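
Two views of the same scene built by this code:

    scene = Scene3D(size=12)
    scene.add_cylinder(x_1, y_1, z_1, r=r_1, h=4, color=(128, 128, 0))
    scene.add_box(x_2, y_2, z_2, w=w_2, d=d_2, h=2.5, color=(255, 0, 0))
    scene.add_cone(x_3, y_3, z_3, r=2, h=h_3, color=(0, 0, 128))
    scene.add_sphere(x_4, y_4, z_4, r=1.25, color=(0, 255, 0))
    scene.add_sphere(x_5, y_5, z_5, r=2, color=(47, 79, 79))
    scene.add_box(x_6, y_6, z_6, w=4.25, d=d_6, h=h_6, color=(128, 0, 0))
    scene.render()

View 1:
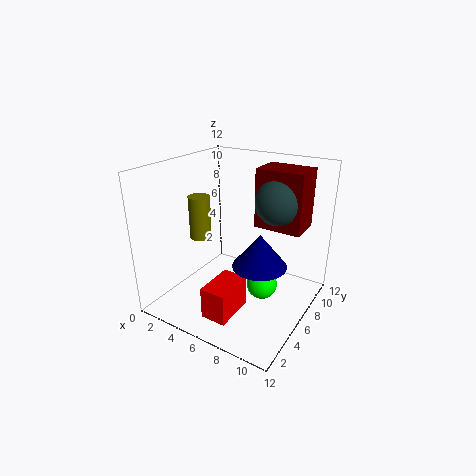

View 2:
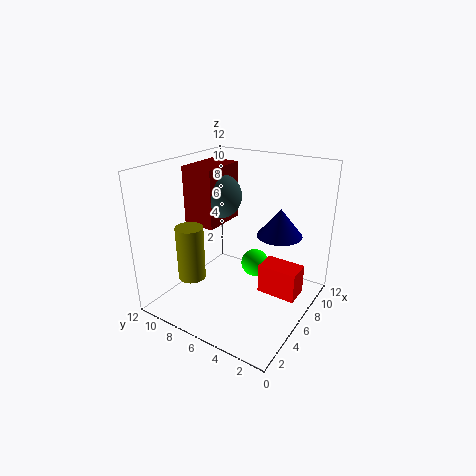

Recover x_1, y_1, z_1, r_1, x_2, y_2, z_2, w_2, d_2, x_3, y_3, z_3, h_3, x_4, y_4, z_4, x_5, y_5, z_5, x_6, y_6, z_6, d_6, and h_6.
x_1 = 1.25, y_1 = 7, z_1 = 4.5, r_1 = 1, x_2 = 6, y_2 = 0.75, z_2 = 1.5, w_2 = 2, d_2 = 3.25, x_3 = 9.25, y_3 = 3.75, z_3 = 5.5, h_3 = 2.5, x_4 = 8.5, y_4 = 5.75, z_4 = 2.5, x_5 = 8, y_5 = 9.25, z_5 = 8.5, x_6 = 6, y_6 = 8.75, z_6 = 6, d_6 = 3, h_6 = 5.25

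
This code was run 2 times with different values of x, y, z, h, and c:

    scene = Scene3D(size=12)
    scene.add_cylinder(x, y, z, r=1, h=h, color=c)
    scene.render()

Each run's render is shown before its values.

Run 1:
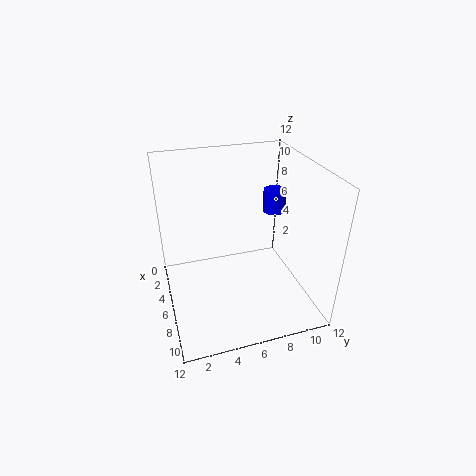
x = 4; y = 10; z = 7; h = 2; c = 'blue'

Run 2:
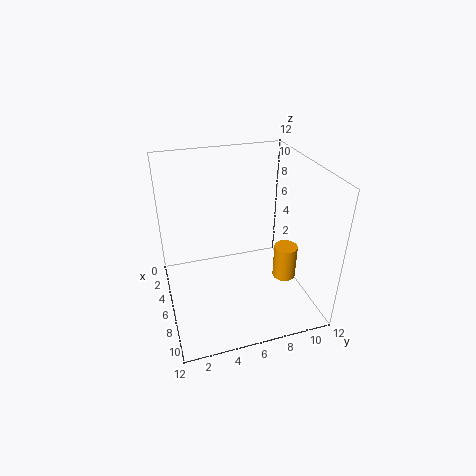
x = 7; y = 10; z = 2; h = 3; c = 'orange'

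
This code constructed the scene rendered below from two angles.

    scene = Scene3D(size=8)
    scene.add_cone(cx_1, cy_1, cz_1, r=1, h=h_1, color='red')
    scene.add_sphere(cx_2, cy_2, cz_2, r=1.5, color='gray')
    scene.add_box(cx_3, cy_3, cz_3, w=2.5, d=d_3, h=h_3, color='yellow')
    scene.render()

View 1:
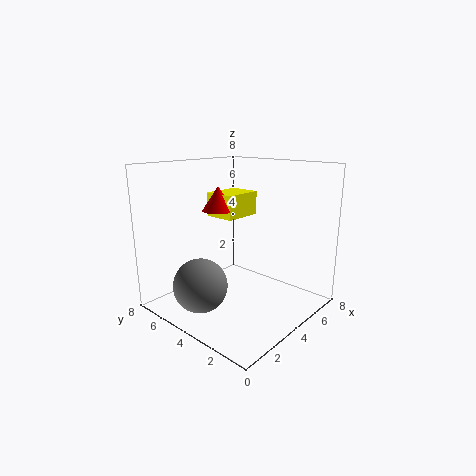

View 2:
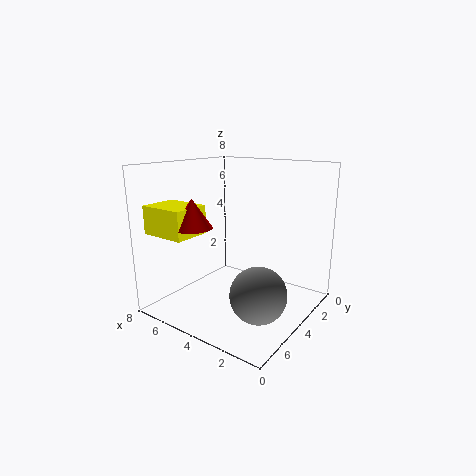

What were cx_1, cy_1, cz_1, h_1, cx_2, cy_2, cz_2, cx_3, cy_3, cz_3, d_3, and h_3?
cx_1 = 5; cy_1 = 6.5; cz_1 = 5; h_1 = 1.5; cx_2 = 2; cy_2 = 5; cz_2 = 1.5; cx_3 = 5; cy_3 = 5.5; cz_3 = 4.5; d_3 = 2; h_3 = 1.5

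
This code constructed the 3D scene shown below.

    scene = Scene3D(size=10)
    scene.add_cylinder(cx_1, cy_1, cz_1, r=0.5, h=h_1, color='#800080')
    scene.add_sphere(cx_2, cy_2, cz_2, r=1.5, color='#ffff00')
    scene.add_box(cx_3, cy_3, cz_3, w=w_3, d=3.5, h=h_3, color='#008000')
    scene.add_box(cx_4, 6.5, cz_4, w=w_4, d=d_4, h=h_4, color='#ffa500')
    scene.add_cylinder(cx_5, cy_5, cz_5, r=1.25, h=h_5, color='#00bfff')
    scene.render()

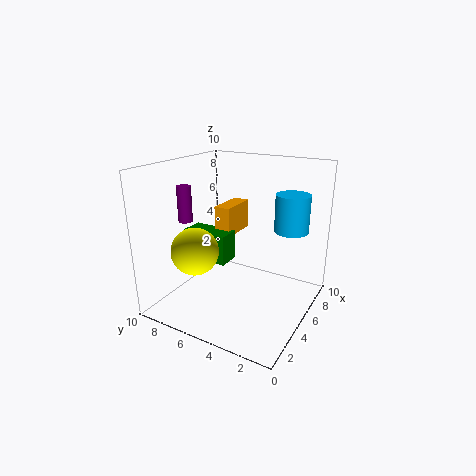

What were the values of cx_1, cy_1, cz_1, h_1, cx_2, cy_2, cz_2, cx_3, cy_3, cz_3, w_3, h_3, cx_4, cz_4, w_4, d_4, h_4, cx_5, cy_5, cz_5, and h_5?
cx_1 = 3.75; cy_1 = 8.5; cz_1 = 6; h_1 = 2.5; cx_2 = 1.75; cy_2 = 6.25; cz_2 = 5; cx_3 = 5; cy_3 = 6.25; cz_3 = 2.5; w_3 = 1.75; h_3 = 2.25; cx_4 = 6.25; cz_4 = 4.25; w_4 = 3; d_4 = 1.25; h_4 = 2.25; cx_5 = 8; cy_5 = 2.25; cz_5 = 5; h_5 = 2.75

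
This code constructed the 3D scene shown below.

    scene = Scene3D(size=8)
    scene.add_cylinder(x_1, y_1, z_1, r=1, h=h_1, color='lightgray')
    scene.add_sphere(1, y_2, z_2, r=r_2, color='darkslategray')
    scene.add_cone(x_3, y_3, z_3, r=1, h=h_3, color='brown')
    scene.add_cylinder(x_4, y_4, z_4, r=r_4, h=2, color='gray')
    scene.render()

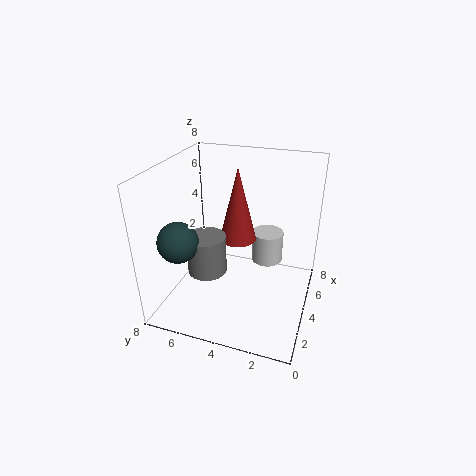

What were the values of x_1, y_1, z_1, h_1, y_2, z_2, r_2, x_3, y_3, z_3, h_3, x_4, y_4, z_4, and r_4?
x_1 = 7
y_1 = 3
z_1 = 1
h_1 = 2
y_2 = 6
z_2 = 5
r_2 = 1
x_3 = 4
y_3 = 4
z_3 = 4
h_3 = 4
x_4 = 2
y_4 = 5
z_4 = 3
r_4 = 1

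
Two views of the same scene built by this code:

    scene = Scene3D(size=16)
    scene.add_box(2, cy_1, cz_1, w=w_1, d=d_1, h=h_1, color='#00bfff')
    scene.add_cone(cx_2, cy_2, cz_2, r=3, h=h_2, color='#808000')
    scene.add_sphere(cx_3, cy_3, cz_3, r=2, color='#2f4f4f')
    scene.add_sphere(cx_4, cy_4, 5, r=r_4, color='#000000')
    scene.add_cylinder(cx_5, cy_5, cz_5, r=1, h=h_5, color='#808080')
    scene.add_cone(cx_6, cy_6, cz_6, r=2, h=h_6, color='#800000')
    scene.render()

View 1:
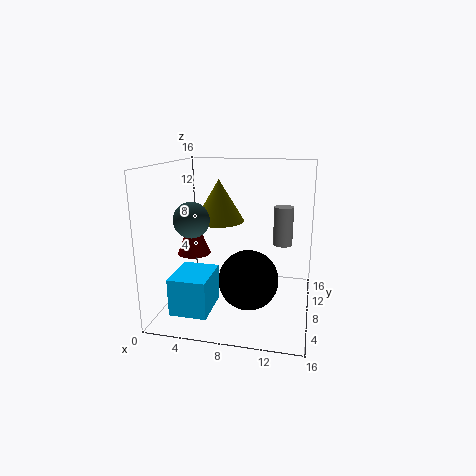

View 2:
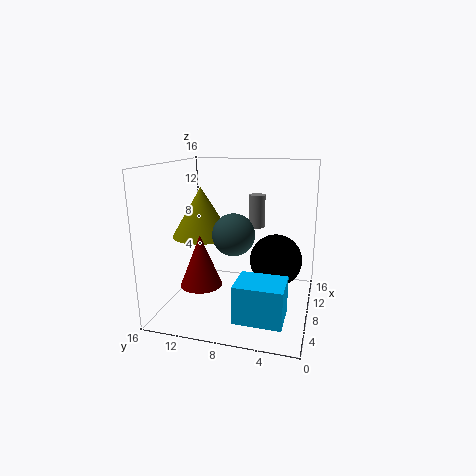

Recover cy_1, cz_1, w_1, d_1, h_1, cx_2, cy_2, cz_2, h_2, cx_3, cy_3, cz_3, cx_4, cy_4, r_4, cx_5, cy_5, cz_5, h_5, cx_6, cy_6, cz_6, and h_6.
cy_1 = 2; cz_1 = 1; w_1 = 4; d_1 = 5; h_1 = 4; cx_2 = 5; cy_2 = 11; cz_2 = 9; h_2 = 5; cx_3 = 3; cy_3 = 7; cz_3 = 10; cx_4 = 10; cy_4 = 4; r_4 = 3; cx_5 = 13; cy_5 = 7; cz_5 = 8; h_5 = 4; cx_6 = 2; cy_6 = 10; cz_6 = 5; h_6 = 5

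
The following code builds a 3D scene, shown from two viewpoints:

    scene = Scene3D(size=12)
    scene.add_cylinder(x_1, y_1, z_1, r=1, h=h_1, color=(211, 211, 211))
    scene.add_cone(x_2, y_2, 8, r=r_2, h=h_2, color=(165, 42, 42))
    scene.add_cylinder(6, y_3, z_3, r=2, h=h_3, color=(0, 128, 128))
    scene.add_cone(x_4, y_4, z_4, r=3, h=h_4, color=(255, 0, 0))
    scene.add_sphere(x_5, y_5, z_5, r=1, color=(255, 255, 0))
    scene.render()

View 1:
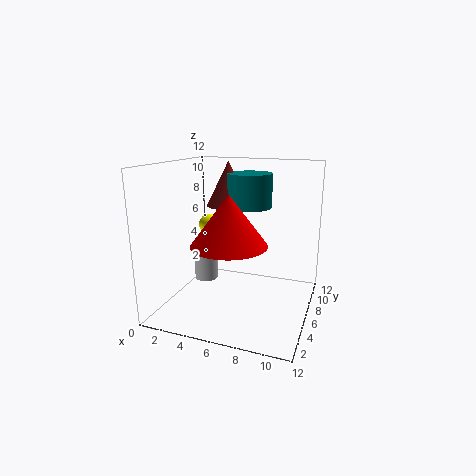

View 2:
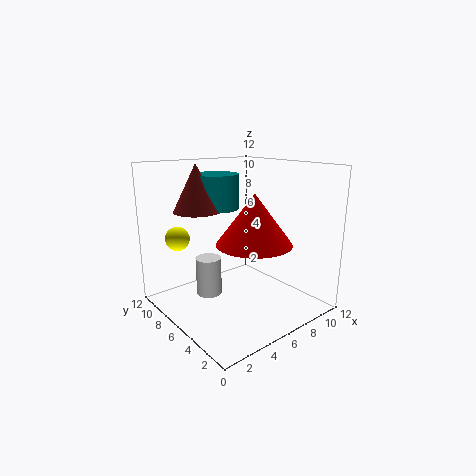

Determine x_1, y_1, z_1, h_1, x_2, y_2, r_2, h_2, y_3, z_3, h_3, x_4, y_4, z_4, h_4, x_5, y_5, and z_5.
x_1 = 3
y_1 = 6
z_1 = 2
h_1 = 3
x_2 = 4
y_2 = 9
r_2 = 2
h_2 = 4
y_3 = 9
z_3 = 8
h_3 = 3
x_4 = 6
y_4 = 4
z_4 = 6
h_4 = 4
x_5 = 2
y_5 = 9
z_5 = 6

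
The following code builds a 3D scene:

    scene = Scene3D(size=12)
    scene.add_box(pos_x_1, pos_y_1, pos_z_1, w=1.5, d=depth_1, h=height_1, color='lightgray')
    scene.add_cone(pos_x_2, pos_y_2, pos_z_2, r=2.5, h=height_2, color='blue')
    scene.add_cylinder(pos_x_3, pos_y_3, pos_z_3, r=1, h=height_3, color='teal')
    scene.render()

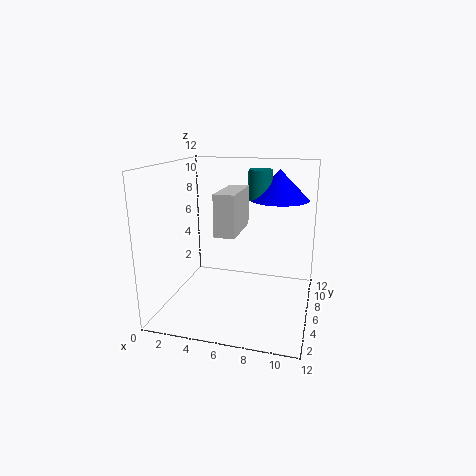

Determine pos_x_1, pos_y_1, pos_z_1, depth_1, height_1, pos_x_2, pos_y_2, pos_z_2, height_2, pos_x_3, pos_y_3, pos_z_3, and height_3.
pos_x_1 = 5.5, pos_y_1 = 1.5, pos_z_1 = 7.5, depth_1 = 4, height_1 = 3, pos_x_2 = 9, pos_y_2 = 8, pos_z_2 = 9, height_2 = 2.5, pos_x_3 = 7.5, pos_y_3 = 7.5, pos_z_3 = 9, height_3 = 2.5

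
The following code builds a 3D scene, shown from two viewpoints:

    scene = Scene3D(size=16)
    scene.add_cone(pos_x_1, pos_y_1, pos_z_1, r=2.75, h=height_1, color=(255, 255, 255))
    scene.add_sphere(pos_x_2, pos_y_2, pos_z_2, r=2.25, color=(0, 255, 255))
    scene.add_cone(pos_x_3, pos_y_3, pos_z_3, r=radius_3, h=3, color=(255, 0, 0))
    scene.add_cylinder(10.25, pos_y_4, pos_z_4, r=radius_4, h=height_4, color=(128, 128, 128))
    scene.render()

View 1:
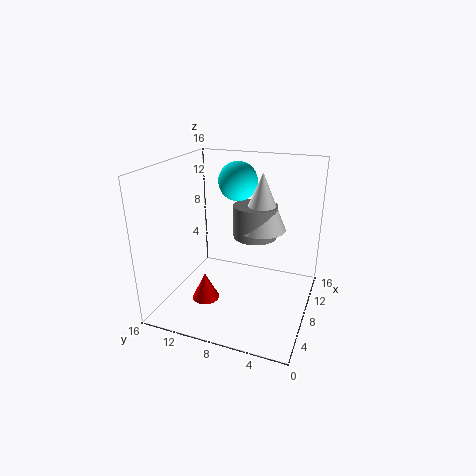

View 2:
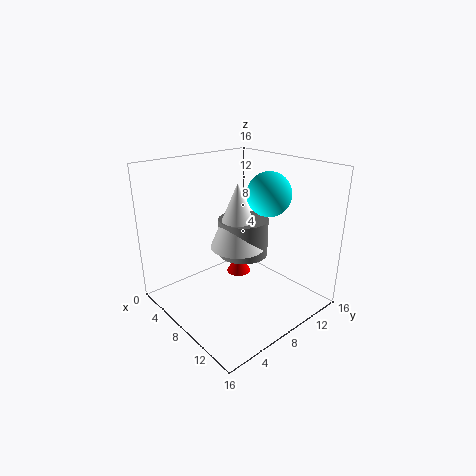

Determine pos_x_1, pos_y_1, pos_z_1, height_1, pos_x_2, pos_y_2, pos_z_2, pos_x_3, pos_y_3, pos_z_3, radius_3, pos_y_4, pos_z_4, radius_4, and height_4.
pos_x_1 = 10.25, pos_y_1 = 6, pos_z_1 = 8.5, height_1 = 6.5, pos_x_2 = 11.25, pos_y_2 = 9.25, pos_z_2 = 13.5, pos_x_3 = 5, pos_y_3 = 10.75, pos_z_3 = 1.5, radius_3 = 1.5, pos_y_4 = 6.75, pos_z_4 = 7.5, radius_4 = 2.5, height_4 = 3.75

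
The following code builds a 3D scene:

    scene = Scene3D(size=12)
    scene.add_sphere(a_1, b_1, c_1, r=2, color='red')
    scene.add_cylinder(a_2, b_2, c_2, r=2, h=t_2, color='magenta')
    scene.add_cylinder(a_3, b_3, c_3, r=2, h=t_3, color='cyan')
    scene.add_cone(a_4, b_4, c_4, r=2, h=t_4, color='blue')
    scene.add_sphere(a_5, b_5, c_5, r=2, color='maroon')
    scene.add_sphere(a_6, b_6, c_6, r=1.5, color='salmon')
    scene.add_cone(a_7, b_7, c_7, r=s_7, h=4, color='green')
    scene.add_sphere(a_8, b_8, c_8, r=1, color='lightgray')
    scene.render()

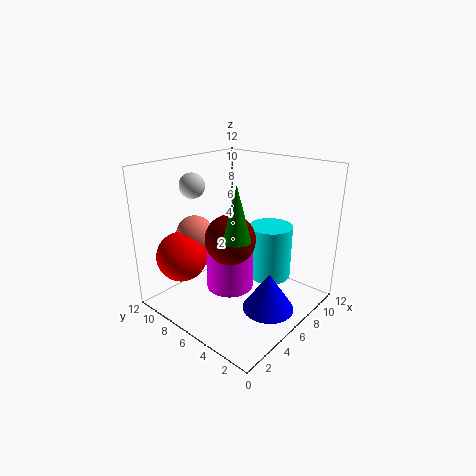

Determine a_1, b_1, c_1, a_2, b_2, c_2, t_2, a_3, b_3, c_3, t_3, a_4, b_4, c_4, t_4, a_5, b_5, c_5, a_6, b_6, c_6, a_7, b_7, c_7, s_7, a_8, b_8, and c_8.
a_1 = 2, b_1 = 8.5, c_1 = 5, a_2 = 5.5, b_2 = 6.5, c_2 = 1.5, t_2 = 3.5, a_3 = 10, b_3 = 5.5, c_3 = 1, t_3 = 5, a_4 = 5, b_4 = 2, c_4 = 1.5, t_4 = 3, a_5 = 4.5, b_5 = 5.5, c_5 = 6.5, a_6 = 3.5, b_6 = 8.5, c_6 = 6.5, a_7 = 3, b_7 = 3.5, c_7 = 7.5, s_7 = 1, a_8 = 3.5, b_8 = 8.5, c_8 = 10.5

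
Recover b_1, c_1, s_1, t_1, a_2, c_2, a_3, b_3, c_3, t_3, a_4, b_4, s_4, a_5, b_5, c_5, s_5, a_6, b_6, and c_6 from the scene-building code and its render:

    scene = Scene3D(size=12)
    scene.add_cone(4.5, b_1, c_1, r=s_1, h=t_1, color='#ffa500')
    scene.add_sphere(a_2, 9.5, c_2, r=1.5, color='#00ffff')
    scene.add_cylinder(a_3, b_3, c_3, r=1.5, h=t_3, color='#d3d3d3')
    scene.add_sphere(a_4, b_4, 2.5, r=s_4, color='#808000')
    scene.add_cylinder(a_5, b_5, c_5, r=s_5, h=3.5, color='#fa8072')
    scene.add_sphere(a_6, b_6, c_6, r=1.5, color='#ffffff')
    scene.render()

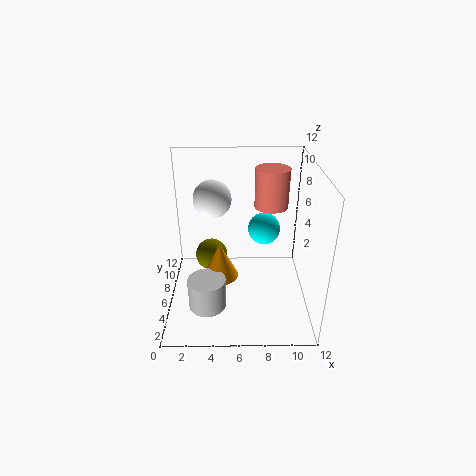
b_1 = 5, c_1 = 3, s_1 = 1.5, t_1 = 3, a_2 = 8.5, c_2 = 5, a_3 = 3.5, b_3 = 3, c_3 = 1.5, t_3 = 2.5, a_4 = 3.5, b_4 = 9, s_4 = 1.5, a_5 = 9, b_5 = 9, c_5 = 7.5, s_5 = 1.5, a_6 = 4, b_6 = 6, c_6 = 9.5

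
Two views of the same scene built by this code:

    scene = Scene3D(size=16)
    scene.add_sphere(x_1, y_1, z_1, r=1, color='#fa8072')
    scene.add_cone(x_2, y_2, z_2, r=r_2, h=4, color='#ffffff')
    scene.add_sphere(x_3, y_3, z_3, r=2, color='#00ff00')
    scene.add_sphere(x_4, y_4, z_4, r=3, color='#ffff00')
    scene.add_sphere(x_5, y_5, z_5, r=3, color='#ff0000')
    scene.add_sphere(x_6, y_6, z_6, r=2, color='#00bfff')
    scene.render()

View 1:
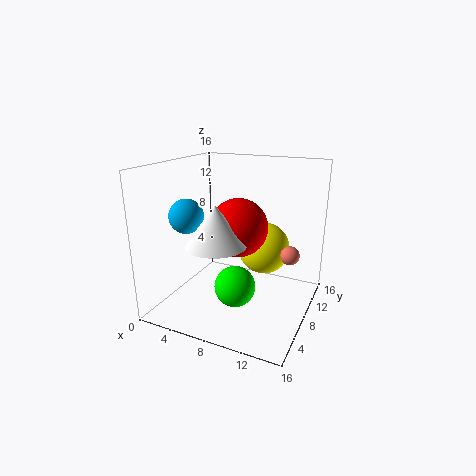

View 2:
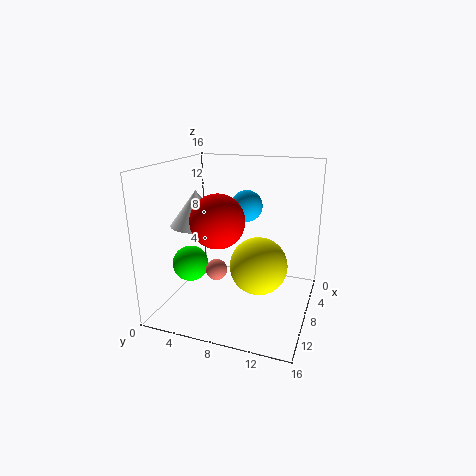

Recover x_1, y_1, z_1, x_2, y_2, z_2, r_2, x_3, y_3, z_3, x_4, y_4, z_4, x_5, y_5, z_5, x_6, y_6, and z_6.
x_1 = 14, y_1 = 8, z_1 = 7, x_2 = 8, y_2 = 3, z_2 = 9, r_2 = 3, x_3 = 10, y_3 = 3, z_3 = 5, x_4 = 10, y_4 = 11, z_4 = 6, x_5 = 9, y_5 = 6, z_5 = 10, x_6 = 2, y_6 = 7, z_6 = 10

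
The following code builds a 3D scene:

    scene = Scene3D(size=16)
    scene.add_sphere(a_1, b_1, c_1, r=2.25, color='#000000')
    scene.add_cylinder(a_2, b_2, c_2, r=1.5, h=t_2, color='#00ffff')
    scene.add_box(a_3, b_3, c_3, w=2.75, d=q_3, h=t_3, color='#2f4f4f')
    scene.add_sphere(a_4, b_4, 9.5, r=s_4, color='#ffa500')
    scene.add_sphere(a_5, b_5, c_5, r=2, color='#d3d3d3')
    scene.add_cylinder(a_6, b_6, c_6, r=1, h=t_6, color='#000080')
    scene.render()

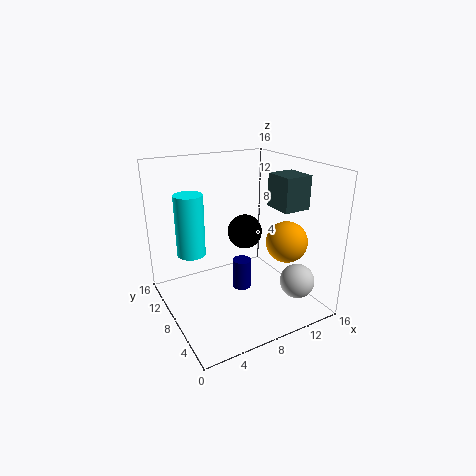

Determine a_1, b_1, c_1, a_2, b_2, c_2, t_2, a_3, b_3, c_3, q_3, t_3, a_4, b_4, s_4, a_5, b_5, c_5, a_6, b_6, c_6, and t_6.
a_1 = 12
b_1 = 13.25
c_1 = 6
a_2 = 2.75
b_2 = 8.75
c_2 = 7
t_2 = 6.5
a_3 = 9.5
b_3 = 1.75
c_3 = 12.5
q_3 = 3
t_3 = 3.25
a_4 = 10
b_4 = 2
s_4 = 2
a_5 = 14
b_5 = 4.5
c_5 = 2.5
a_6 = 7.5
b_6 = 6.25
c_6 = 3
t_6 = 3.25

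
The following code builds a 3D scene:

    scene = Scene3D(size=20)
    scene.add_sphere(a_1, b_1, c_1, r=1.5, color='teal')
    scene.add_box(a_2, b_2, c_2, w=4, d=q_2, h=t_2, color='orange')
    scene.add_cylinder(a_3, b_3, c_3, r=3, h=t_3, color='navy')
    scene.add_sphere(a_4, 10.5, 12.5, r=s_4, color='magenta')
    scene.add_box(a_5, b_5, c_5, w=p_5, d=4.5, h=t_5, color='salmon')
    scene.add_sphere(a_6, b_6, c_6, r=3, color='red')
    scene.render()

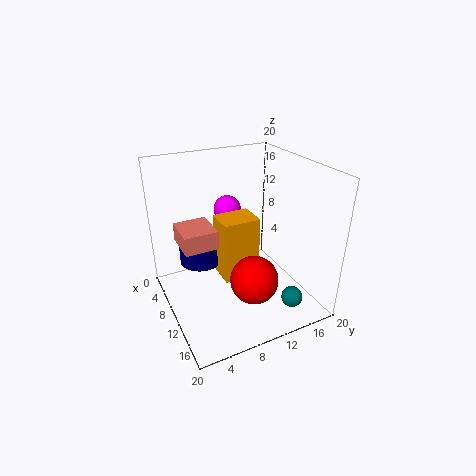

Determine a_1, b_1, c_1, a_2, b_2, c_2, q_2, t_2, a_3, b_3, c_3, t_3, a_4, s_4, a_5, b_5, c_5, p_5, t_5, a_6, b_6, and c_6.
a_1 = 15.5, b_1 = 16, c_1 = 1.5, a_2 = 8.5, b_2 = 7, c_2 = 5, q_2 = 5, t_2 = 8.5, a_3 = 7, b_3 = 5.5, c_3 = 6, t_3 = 3, a_4 = 5.5, s_4 = 2, a_5 = 6.5, b_5 = 2, c_5 = 10, p_5 = 5, t_5 = 2.5, a_6 = 16.5, b_6 = 9, c_6 = 7.5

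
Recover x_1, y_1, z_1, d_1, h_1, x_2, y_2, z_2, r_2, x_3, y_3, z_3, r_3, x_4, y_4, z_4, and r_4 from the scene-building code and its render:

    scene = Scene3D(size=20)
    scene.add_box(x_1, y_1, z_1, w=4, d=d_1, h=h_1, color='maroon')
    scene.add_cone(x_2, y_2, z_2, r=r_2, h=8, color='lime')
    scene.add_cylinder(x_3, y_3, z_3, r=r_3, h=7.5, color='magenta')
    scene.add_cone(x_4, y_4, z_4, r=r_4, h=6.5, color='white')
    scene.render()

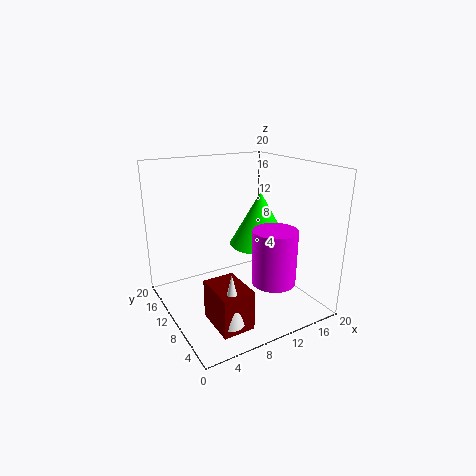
x_1 = 3
y_1 = 1
z_1 = 2
d_1 = 5.5
h_1 = 5
x_2 = 15
y_2 = 12
z_2 = 7.5
r_2 = 4.5
x_3 = 13
y_3 = 5.5
z_3 = 4.5
r_3 = 3
x_4 = 4.5
y_4 = 2
z_4 = 3
r_4 = 1.5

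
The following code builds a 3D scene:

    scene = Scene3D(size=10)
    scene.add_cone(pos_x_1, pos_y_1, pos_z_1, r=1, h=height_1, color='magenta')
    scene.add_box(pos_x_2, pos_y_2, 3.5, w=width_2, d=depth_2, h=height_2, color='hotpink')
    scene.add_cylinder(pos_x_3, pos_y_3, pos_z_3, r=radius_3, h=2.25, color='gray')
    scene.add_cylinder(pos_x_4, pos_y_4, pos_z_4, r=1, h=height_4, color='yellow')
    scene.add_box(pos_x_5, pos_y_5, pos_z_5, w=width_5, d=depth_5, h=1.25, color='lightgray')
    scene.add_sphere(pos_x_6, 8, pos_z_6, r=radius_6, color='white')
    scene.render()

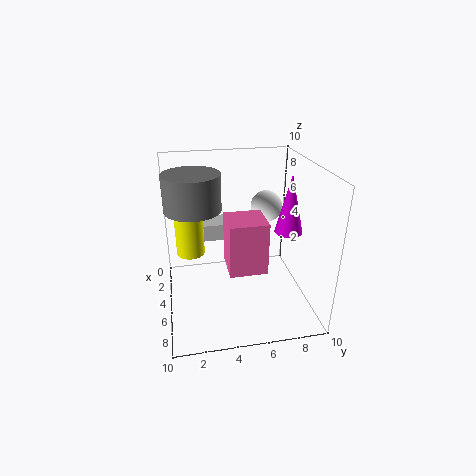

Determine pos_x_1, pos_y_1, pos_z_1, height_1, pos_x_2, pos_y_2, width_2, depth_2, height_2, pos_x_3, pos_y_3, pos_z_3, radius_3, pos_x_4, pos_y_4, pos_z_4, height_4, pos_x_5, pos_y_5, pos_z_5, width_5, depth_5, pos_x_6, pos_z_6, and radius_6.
pos_x_1 = 4.75; pos_y_1 = 8.75; pos_z_1 = 5; height_1 = 4.25; pos_x_2 = 5; pos_y_2 = 4; width_2 = 2.5; depth_2 = 2.5; height_2 = 3.5; pos_x_3 = 6; pos_y_3 = 2; pos_z_3 = 7.75; radius_3 = 1.75; pos_x_4 = 3.75; pos_y_4 = 1.75; pos_z_4 = 3.5; height_4 = 3.5; pos_x_5 = 0.75; pos_y_5 = 2.5; pos_z_5 = 3.75; width_5 = 2; depth_5 = 2.75; pos_x_6 = 1.5; pos_z_6 = 5.75; radius_6 = 1.25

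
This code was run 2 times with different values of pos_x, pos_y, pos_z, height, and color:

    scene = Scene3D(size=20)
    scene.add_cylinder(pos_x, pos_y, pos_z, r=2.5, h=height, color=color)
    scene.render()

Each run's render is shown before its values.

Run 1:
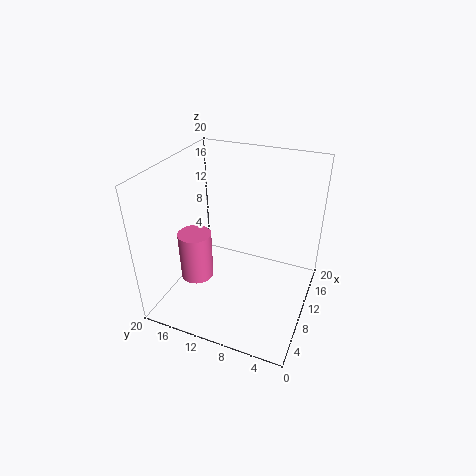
pos_x = 10
pos_y = 17
pos_z = 1.5
height = 7.5
color = 'hotpink'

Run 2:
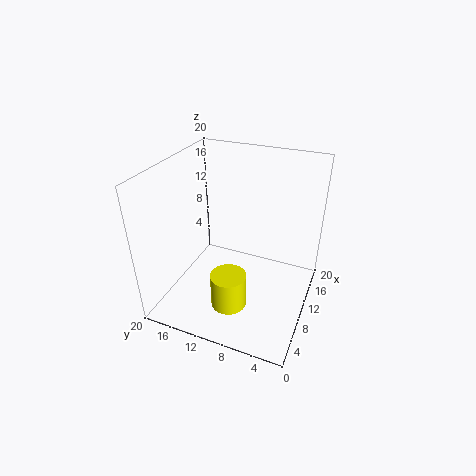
pos_x = 6.5
pos_y = 10
pos_z = 1
height = 5
color = 'yellow'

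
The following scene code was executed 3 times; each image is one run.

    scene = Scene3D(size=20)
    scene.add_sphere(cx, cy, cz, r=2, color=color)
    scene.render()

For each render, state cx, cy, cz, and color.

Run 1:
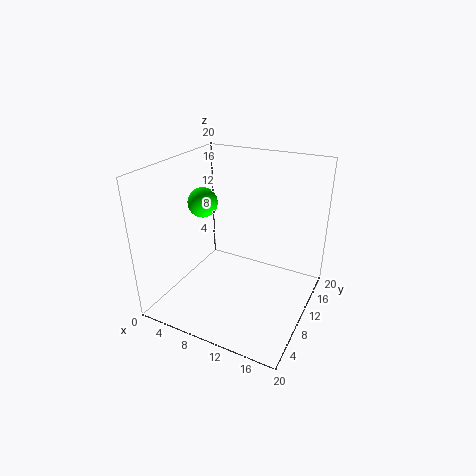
cx = 5.5
cy = 8.5
cz = 15
color = 'lime'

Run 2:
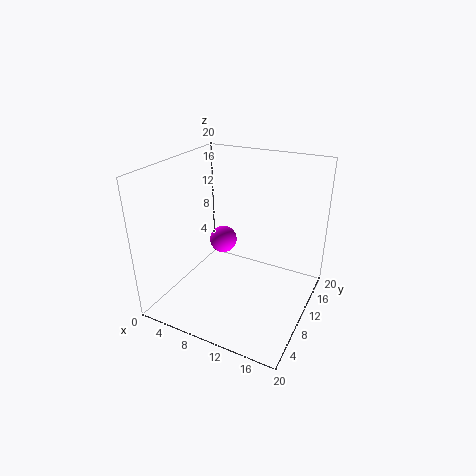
cx = 6.5
cy = 12
cz = 8
color = 'magenta'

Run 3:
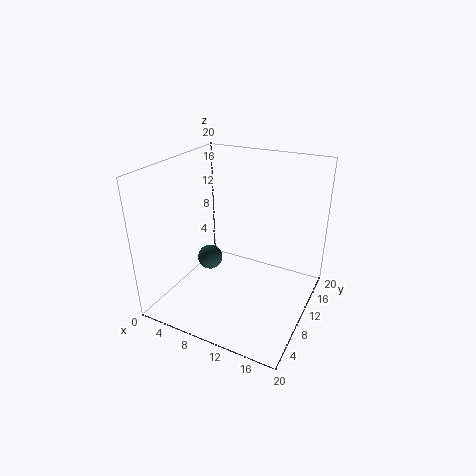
cx = 3
cy = 13.5
cz = 3
color = 'darkslategray'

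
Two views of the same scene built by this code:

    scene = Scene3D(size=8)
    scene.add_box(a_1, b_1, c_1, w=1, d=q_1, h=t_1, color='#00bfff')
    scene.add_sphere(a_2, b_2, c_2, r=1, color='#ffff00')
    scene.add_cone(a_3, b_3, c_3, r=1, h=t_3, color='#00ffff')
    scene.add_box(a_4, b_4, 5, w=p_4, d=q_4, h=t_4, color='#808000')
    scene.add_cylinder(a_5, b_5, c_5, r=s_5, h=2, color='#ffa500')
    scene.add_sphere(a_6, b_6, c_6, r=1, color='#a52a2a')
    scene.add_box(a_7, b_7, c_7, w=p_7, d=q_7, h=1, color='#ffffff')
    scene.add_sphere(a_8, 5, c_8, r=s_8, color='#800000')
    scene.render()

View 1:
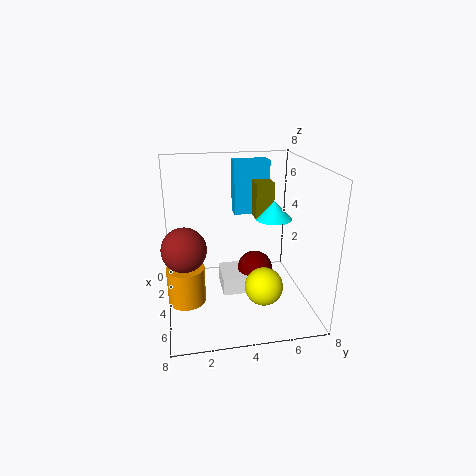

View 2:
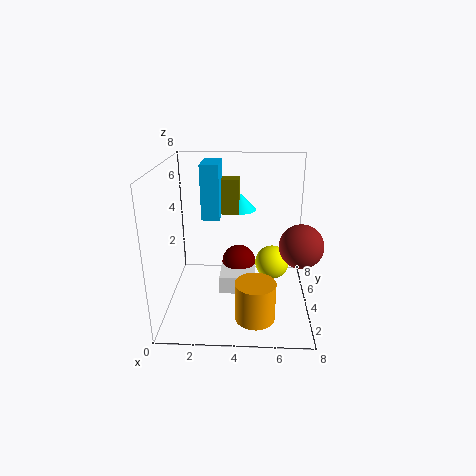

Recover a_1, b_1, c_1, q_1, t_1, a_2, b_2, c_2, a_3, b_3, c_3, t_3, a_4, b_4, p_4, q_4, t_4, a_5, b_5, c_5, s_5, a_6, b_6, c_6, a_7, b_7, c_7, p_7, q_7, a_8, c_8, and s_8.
a_1 = 2, b_1 = 4, c_1 = 5, q_1 = 2, t_1 = 3, a_2 = 6, b_2 = 5, c_2 = 2, a_3 = 4, b_3 = 6, c_3 = 5, t_3 = 1, a_4 = 2, b_4 = 5, p_4 = 2, q_4 = 1, t_4 = 2, a_5 = 5, b_5 = 1, c_5 = 1, s_5 = 1, a_6 = 7, b_6 = 1, c_6 = 5, a_7 = 3, b_7 = 3, c_7 = 1, p_7 = 2, q_7 = 2, a_8 = 4, c_8 = 2, s_8 = 1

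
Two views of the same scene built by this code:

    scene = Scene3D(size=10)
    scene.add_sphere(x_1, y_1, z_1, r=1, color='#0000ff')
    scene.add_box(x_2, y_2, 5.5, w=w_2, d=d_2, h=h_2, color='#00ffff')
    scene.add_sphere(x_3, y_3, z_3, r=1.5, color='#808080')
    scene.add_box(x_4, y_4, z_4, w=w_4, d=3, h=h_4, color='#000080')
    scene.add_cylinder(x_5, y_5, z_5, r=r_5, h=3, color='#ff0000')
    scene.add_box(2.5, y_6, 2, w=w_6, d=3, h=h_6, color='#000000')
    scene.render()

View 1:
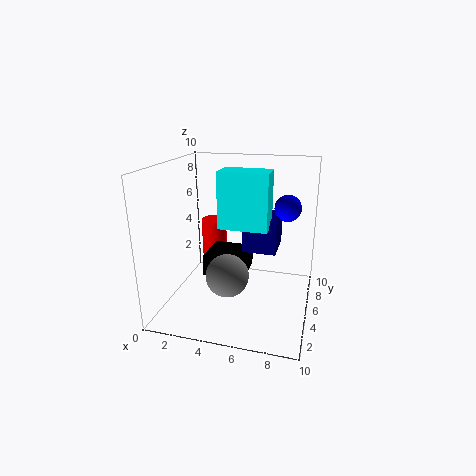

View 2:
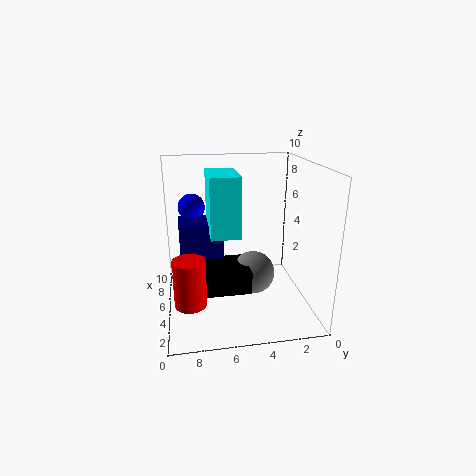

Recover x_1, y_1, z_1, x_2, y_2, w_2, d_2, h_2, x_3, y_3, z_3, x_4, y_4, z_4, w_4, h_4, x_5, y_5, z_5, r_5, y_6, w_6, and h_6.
x_1 = 8; y_1 = 8; z_1 = 6.5; x_2 = 3.5; y_2 = 5; w_2 = 3.5; d_2 = 2; h_2 = 4; x_3 = 4.5; y_3 = 4; z_3 = 2.5; x_4 = 5; y_4 = 6; z_4 = 3.5; w_4 = 2.5; h_4 = 2.5; x_5 = 2; y_5 = 8.5; z_5 = 2; r_5 = 1; y_6 = 4.5; w_6 = 3; h_6 = 1.5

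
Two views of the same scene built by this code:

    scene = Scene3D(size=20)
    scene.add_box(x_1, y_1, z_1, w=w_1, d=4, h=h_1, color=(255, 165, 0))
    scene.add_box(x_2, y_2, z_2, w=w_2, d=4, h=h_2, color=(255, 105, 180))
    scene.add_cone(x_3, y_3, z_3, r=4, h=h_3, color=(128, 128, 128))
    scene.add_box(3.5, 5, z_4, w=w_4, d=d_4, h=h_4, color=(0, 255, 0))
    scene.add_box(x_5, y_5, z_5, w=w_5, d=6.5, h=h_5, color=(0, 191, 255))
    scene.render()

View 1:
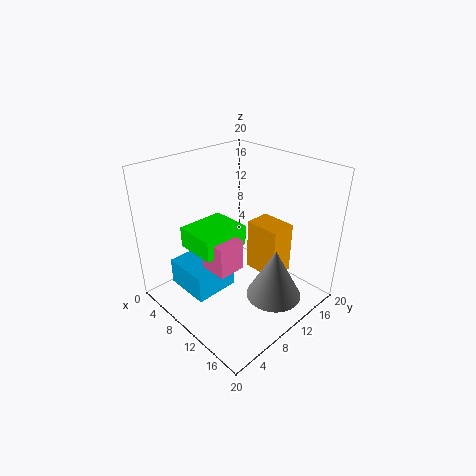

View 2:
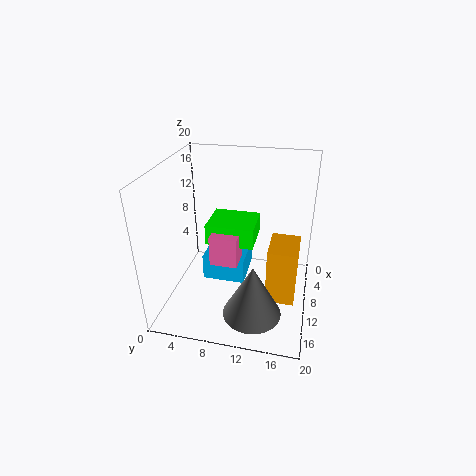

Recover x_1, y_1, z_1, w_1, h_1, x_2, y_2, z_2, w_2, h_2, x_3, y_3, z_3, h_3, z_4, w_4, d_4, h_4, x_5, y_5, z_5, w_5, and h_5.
x_1 = 7.5, y_1 = 14.5, z_1 = 2, w_1 = 5.5, h_1 = 8, x_2 = 7, y_2 = 6, z_2 = 5.5, w_2 = 4, h_2 = 4.5, x_3 = 14.5, y_3 = 13, z_3 = 1, h_3 = 7.5, z_4 = 8, w_4 = 6, d_4 = 7, h_4 = 3, x_5 = 1.5, y_5 = 4, z_5 = 1, w_5 = 7, h_5 = 4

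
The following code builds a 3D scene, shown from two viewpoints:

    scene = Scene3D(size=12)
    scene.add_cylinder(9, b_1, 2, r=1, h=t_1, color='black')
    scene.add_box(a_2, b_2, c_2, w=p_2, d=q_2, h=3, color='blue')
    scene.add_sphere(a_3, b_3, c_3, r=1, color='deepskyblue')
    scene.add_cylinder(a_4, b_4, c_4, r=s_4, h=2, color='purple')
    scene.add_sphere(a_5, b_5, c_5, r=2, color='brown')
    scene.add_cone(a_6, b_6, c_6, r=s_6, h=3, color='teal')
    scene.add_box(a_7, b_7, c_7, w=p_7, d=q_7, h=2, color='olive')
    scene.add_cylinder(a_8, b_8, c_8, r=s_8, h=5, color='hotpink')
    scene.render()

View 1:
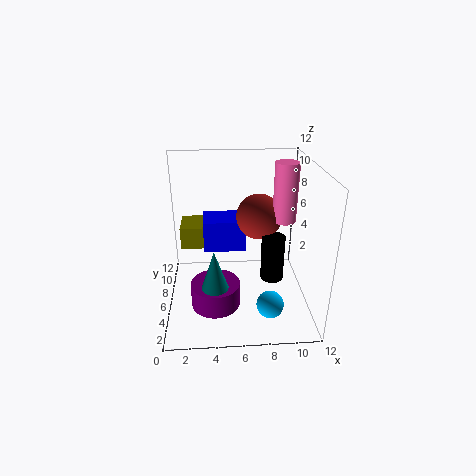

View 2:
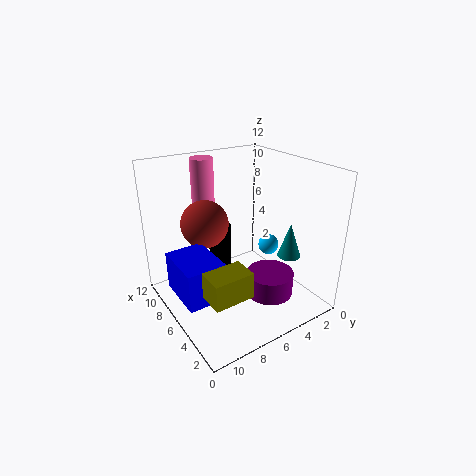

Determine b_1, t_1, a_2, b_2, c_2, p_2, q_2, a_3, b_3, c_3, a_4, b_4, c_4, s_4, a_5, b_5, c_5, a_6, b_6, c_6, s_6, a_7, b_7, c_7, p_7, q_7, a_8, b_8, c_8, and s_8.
b_1 = 6, t_1 = 4, a_2 = 3, b_2 = 9, c_2 = 3, p_2 = 4, q_2 = 3, a_3 = 8, b_3 = 1, c_3 = 3, a_4 = 4, b_4 = 4, c_4 = 1, s_4 = 2, a_5 = 8, b_5 = 8, c_5 = 7, a_6 = 4, b_6 = 2, c_6 = 4, s_6 = 1, a_7 = 1, b_7 = 8, c_7 = 4, p_7 = 2, q_7 = 3, a_8 = 10, b_8 = 7, c_8 = 7, s_8 = 1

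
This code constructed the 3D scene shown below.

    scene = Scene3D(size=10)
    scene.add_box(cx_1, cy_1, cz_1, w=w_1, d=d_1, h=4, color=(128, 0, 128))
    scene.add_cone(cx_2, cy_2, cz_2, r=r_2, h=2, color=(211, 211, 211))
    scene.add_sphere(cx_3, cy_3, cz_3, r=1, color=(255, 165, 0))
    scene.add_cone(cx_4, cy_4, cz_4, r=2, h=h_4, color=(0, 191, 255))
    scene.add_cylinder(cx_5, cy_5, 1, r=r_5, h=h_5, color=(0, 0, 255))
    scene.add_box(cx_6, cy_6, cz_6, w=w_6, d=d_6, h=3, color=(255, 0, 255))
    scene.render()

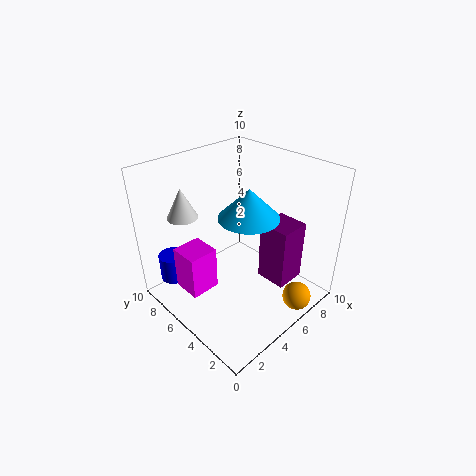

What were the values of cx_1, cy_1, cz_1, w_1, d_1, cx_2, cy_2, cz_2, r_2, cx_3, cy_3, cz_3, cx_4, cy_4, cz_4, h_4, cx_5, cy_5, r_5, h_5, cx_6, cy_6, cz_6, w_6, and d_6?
cx_1 = 5, cy_1 = 1, cz_1 = 3, w_1 = 2, d_1 = 2, cx_2 = 2, cy_2 = 7, cz_2 = 7, r_2 = 1, cx_3 = 7, cy_3 = 1, cz_3 = 1, cx_4 = 5, cy_4 = 4, cz_4 = 7, h_4 = 2, cx_5 = 2, cy_5 = 9, r_5 = 1, h_5 = 2, cx_6 = 1, cy_6 = 5, cz_6 = 2, w_6 = 2, d_6 = 2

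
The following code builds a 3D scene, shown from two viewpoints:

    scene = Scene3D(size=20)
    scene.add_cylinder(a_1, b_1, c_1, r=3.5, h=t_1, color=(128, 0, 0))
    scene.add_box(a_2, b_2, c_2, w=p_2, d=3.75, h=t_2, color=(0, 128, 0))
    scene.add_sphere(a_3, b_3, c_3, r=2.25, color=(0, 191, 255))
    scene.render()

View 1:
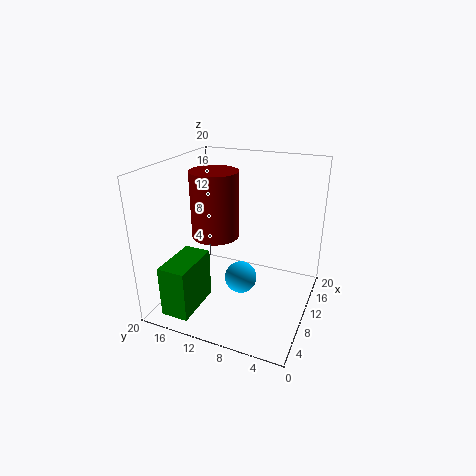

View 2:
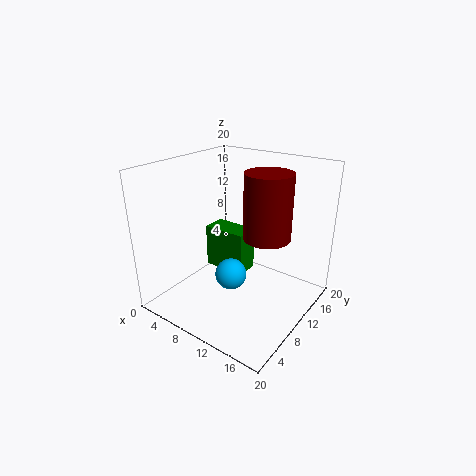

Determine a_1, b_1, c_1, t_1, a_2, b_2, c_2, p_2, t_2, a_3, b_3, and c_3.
a_1 = 12; b_1 = 14.5; c_1 = 8.75; t_1 = 9.75; a_2 = 1; b_2 = 13.5; c_2 = 1.25; p_2 = 7; t_2 = 7; a_3 = 9.25; b_3 = 9.25; c_3 = 4.25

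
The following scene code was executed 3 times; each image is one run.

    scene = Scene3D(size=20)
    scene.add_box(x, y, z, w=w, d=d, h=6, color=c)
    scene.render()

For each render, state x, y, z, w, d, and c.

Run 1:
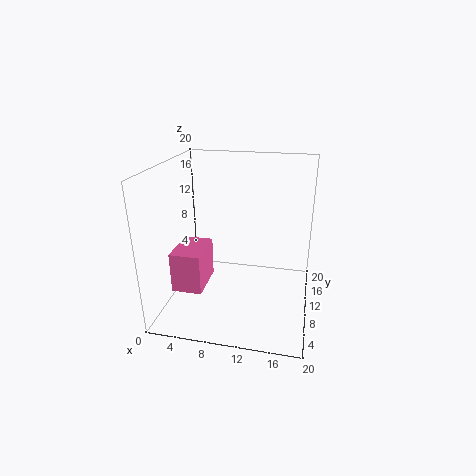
x = 0.5, y = 7.5, z = 1.5, w = 4.5, d = 6.5, c = 'hotpink'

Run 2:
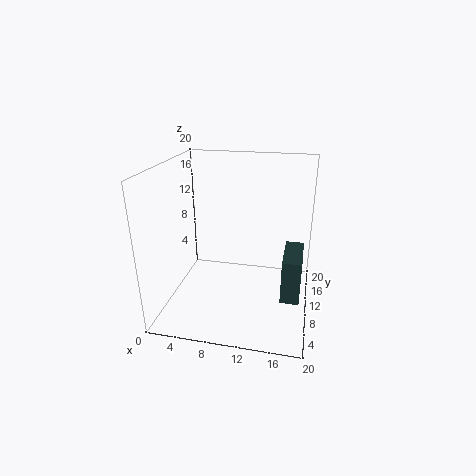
x = 16.5, y = 6, z = 3, w = 2.5, d = 6.5, c = 'darkslategray'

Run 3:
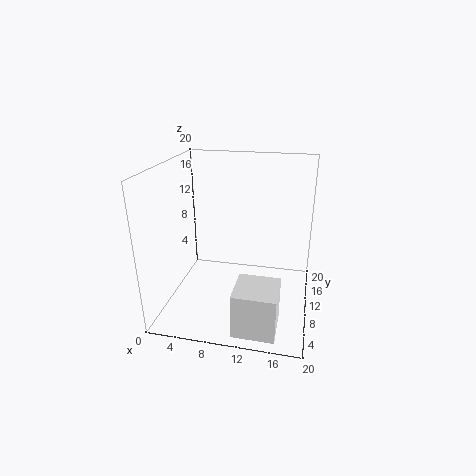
x = 11, y = 1, z = 0.5, w = 5.5, d = 5.5, c = 'white'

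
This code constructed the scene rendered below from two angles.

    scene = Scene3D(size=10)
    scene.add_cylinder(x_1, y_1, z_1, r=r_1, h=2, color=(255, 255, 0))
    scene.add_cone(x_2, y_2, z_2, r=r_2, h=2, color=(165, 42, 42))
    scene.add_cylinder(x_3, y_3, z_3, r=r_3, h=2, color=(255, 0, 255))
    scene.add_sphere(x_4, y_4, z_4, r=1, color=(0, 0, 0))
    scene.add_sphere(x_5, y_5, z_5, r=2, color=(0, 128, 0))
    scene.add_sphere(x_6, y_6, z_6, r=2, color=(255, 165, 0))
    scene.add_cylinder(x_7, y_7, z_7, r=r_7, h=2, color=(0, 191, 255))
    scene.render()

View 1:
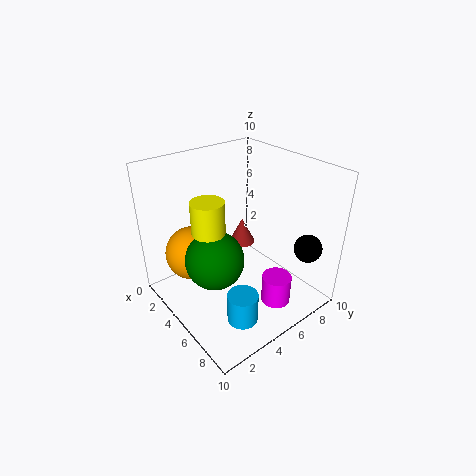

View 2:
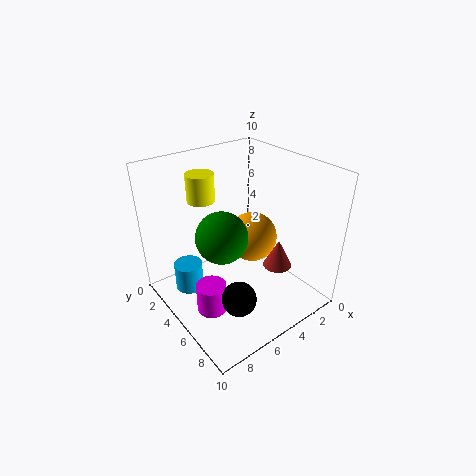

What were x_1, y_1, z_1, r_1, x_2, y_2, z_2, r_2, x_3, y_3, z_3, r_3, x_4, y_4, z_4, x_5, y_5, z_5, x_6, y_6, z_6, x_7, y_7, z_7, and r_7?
x_1 = 6; y_1 = 2; z_1 = 7; r_1 = 1; x_2 = 3; y_2 = 7; z_2 = 3; r_2 = 1; x_3 = 8; y_3 = 6; z_3 = 1; r_3 = 1; x_4 = 8; y_4 = 9; z_4 = 4; x_5 = 5; y_5 = 3; z_5 = 4; x_6 = 2; y_6 = 3; z_6 = 3; x_7 = 8; y_7 = 3; z_7 = 1; r_7 = 1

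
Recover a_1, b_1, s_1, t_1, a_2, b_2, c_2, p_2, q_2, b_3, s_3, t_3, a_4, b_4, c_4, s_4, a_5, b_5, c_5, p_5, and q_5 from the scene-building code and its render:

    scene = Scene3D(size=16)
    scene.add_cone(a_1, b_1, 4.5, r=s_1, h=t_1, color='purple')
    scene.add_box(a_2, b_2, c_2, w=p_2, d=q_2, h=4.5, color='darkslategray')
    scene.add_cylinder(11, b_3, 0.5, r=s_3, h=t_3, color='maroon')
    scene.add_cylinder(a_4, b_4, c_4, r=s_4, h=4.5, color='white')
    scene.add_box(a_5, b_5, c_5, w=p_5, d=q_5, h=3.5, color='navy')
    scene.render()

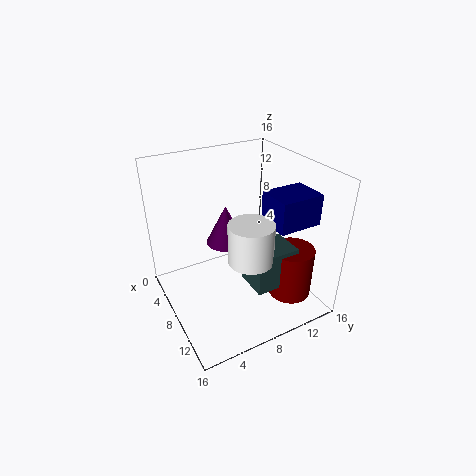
a_1 = 3; b_1 = 9; s_1 = 2.5; t_1 = 5; a_2 = 8; b_2 = 8.5; c_2 = 2.5; p_2 = 4; q_2 = 5; b_3 = 13.5; s_3 = 2.5; t_3 = 6; a_4 = 10; b_4 = 8.5; c_4 = 6; s_4 = 2.5; a_5 = 8; b_5 = 11; c_5 = 9.5; p_5 = 4; q_5 = 5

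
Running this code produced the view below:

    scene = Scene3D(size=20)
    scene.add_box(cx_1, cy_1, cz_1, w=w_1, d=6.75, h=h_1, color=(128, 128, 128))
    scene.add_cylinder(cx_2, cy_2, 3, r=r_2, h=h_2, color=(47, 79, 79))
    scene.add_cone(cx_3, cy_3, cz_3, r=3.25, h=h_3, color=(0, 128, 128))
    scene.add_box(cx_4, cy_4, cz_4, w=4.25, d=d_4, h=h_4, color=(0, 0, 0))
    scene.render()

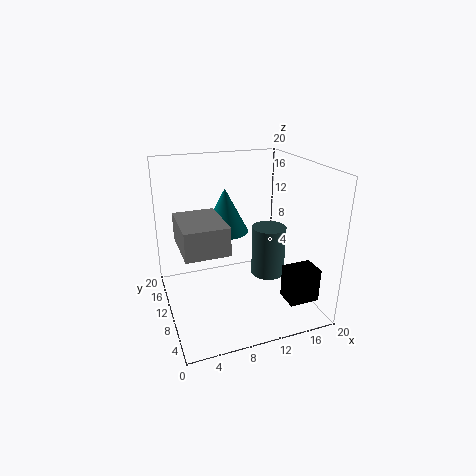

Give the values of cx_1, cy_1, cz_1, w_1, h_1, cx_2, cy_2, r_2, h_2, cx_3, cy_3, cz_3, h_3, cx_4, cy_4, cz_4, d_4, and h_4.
cx_1 = 1; cy_1 = 1.25; cz_1 = 12.25; w_1 = 5; h_1 = 3.25; cx_2 = 15.25; cy_2 = 11; r_2 = 2.5; h_2 = 7.5; cx_3 = 9; cy_3 = 12.5; cz_3 = 10.25; h_3 = 6.25; cx_4 = 15.25; cy_4 = 3.25; cz_4 = 1.75; d_4 = 3.25; h_4 = 4.75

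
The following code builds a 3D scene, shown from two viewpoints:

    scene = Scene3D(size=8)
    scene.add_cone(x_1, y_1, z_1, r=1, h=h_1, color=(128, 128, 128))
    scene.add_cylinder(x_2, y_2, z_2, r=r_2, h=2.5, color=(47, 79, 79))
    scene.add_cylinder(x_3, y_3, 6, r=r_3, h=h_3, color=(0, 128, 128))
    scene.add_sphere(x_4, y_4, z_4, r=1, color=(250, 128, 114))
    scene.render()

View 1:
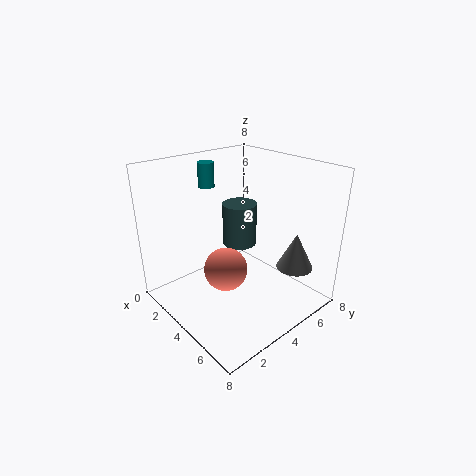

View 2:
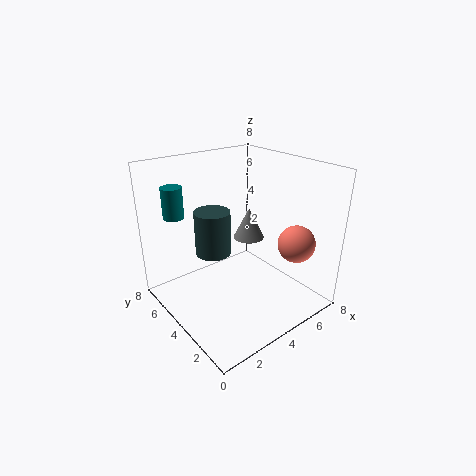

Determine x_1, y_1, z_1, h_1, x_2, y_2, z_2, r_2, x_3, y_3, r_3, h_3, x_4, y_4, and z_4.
x_1 = 6.5; y_1 = 6; z_1 = 2.5; h_1 = 2; x_2 = 3; y_2 = 5; z_2 = 3; r_2 = 1; x_3 = 0.5; y_3 = 4.5; r_3 = 0.5; h_3 = 1.5; x_4 = 6; y_4 = 1.5; z_4 = 4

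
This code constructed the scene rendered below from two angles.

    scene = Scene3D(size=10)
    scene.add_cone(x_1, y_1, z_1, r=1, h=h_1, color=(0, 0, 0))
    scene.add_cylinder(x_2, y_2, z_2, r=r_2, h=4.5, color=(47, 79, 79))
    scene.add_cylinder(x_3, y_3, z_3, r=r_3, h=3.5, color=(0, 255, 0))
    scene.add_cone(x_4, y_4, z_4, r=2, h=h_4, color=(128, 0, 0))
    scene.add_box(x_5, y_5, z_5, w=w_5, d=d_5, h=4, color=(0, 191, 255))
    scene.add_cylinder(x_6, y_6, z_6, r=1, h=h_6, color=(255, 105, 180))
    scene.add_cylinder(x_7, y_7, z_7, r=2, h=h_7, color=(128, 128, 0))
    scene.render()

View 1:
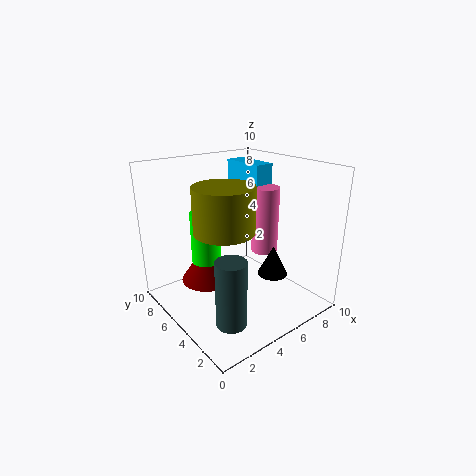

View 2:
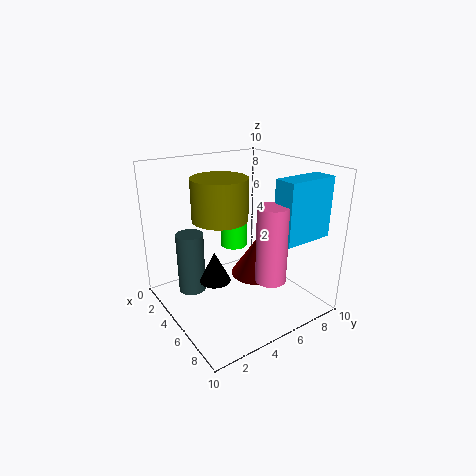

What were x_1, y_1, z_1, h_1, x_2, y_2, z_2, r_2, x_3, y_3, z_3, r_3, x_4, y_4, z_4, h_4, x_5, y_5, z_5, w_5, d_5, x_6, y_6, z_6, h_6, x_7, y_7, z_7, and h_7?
x_1 = 6, y_1 = 2.5, z_1 = 3, h_1 = 2, x_2 = 2.5, y_2 = 2.5, z_2 = 0.5, r_2 = 1, x_3 = 3, y_3 = 6, z_3 = 3.5, r_3 = 1, x_4 = 4, y_4 = 7.5, z_4 = 1, h_4 = 3, x_5 = 7.5, y_5 = 6, z_5 = 5.5, w_5 = 1.5, d_5 = 3.5, x_6 = 8, y_6 = 5.5, z_6 = 3, h_6 = 5, x_7 = 3.5, y_7 = 4.5, z_7 = 6, h_7 = 3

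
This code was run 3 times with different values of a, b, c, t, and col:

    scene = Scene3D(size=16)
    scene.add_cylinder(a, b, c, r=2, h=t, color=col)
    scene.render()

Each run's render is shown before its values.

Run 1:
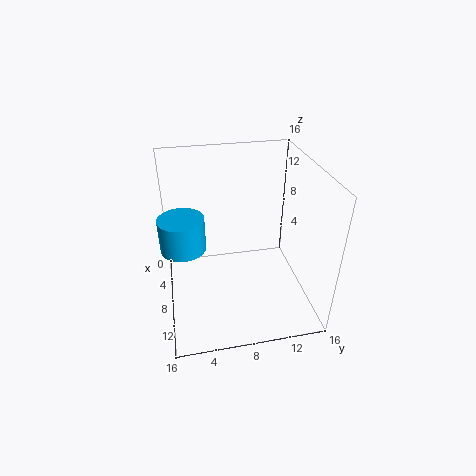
a = 13; b = 2; c = 11; t = 3; col = 'deepskyblue'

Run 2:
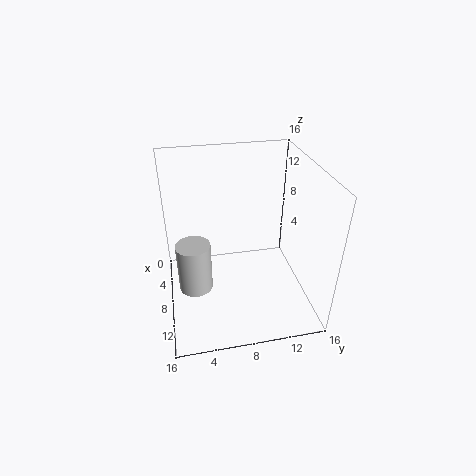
a = 7; b = 3; c = 1; t = 6; col = 'lightgray'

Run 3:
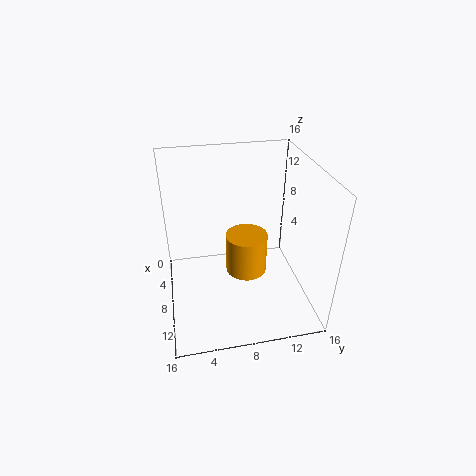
a = 12; b = 8; c = 7; t = 4; col = 'orange'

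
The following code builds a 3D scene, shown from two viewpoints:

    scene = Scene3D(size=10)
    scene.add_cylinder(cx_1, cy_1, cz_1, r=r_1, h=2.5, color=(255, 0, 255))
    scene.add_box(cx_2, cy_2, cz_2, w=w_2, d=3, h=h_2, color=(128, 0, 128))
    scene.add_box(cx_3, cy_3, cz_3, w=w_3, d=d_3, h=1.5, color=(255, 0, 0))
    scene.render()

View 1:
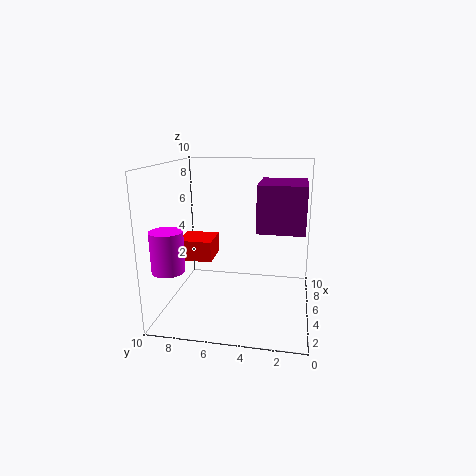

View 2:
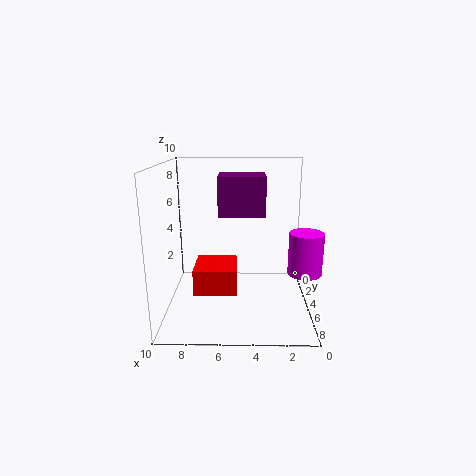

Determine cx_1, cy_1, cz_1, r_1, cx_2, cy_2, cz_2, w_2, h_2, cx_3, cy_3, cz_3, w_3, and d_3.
cx_1 = 1; cy_1 = 8.5; cz_1 = 4; r_1 = 1; cx_2 = 3; cy_2 = 0.5; cz_2 = 6; w_2 = 3.5; h_2 = 3; cx_3 = 5; cy_3 = 7; cz_3 = 3; w_3 = 2.5; d_3 = 2.5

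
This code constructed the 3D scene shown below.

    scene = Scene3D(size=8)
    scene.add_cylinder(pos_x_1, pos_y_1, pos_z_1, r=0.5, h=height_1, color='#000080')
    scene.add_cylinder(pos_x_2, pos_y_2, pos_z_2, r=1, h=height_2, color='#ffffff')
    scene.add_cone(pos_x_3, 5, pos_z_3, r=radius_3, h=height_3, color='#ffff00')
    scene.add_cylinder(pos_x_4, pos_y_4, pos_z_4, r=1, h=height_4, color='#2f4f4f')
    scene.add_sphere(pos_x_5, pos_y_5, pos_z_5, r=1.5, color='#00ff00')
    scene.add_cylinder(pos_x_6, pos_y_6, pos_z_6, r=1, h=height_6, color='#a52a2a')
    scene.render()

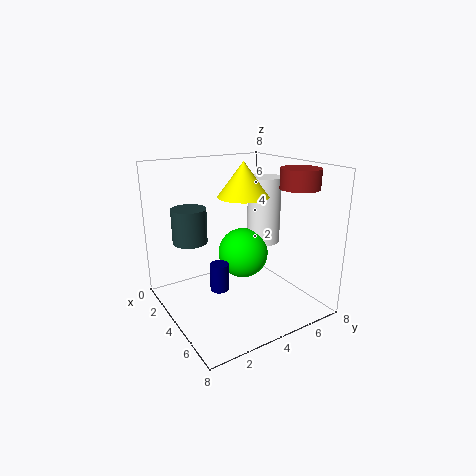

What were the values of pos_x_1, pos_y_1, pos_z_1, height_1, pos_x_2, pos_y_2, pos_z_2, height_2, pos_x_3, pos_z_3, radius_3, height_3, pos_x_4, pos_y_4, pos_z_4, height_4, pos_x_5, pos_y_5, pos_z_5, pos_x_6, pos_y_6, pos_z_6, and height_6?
pos_x_1 = 4.5
pos_y_1 = 2.5
pos_z_1 = 1.5
height_1 = 1.5
pos_x_2 = 3
pos_y_2 = 6.5
pos_z_2 = 3
height_2 = 4
pos_x_3 = 3
pos_z_3 = 6
radius_3 = 1.5
height_3 = 2
pos_x_4 = 2
pos_y_4 = 2
pos_z_4 = 3.5
height_4 = 2
pos_x_5 = 3
pos_y_5 = 5
pos_z_5 = 2.5
pos_x_6 = 6.5
pos_y_6 = 6
pos_z_6 = 7
height_6 = 1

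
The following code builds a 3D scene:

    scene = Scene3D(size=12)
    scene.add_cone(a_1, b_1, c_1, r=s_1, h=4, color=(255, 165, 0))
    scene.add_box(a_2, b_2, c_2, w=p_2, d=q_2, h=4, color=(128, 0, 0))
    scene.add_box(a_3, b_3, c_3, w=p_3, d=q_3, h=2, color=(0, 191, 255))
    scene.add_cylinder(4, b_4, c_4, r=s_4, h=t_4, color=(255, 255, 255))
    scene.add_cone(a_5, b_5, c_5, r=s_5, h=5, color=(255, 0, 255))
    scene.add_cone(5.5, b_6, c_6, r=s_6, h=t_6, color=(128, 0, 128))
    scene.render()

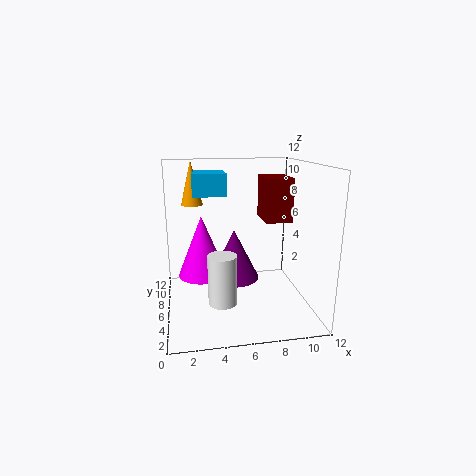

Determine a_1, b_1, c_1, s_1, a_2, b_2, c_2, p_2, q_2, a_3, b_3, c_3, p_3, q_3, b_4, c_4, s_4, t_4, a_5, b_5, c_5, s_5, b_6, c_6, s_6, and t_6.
a_1 = 2.5
b_1 = 10.5
c_1 = 8
s_1 = 1
a_2 = 9
b_2 = 8
c_2 = 6.5
p_2 = 2.5
q_2 = 3.5
a_3 = 2.5
b_3 = 8.5
c_3 = 9
p_3 = 3
q_3 = 3
b_4 = 1
c_4 = 3
s_4 = 1
t_4 = 3.5
a_5 = 3
b_5 = 6
c_5 = 3
s_5 = 2
b_6 = 5
c_6 = 3
s_6 = 2
t_6 = 4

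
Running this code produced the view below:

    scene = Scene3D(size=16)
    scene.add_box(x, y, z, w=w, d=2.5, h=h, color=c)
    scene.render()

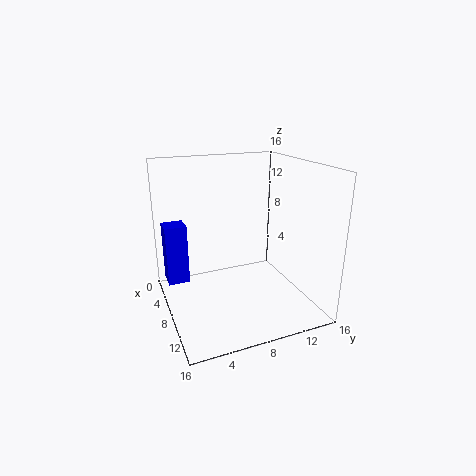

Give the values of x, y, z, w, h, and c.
x = 2.5, y = 0.5, z = 2, w = 2.5, h = 7, c = 'blue'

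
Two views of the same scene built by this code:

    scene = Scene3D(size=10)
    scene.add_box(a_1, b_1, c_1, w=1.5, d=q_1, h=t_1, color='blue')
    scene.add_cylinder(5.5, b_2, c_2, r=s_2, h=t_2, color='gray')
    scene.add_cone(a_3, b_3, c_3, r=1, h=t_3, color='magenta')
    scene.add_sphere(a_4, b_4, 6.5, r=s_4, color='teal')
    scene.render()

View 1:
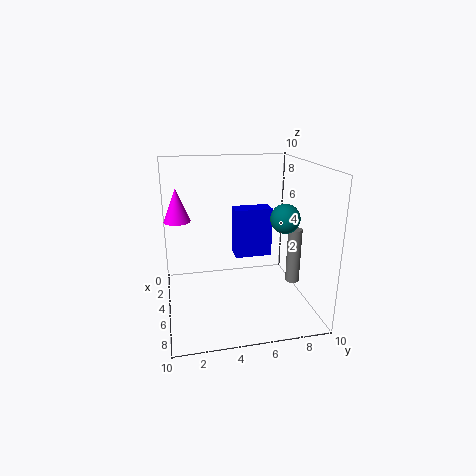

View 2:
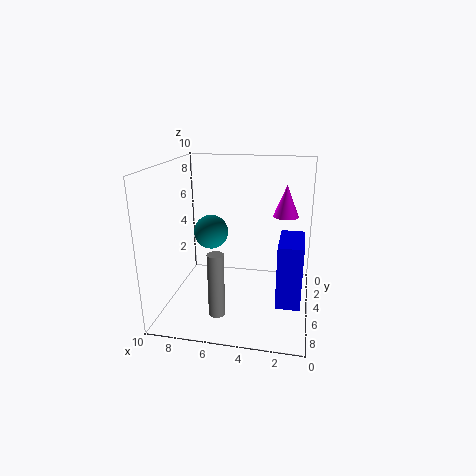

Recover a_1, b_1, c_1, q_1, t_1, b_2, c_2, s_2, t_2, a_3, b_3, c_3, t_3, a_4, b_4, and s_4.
a_1 = 0.5; b_1 = 5.5; c_1 = 2; q_1 = 3; t_1 = 4; b_2 = 9; c_2 = 1.5; s_2 = 0.5; t_2 = 4; a_3 = 2; b_3 = 1; c_3 = 5.5; t_3 = 2.5; a_4 = 6; b_4 = 8; s_4 = 1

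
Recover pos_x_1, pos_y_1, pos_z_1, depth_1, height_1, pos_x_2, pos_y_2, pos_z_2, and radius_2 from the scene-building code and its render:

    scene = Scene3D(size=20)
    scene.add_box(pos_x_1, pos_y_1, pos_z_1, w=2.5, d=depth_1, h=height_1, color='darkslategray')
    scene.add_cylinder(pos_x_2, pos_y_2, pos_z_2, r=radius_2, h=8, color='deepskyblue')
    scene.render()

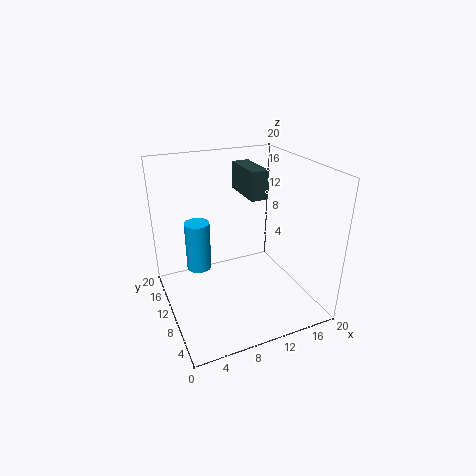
pos_x_1 = 12
pos_y_1 = 10
pos_z_1 = 15
depth_1 = 6.5
height_1 = 4
pos_x_2 = 6.5
pos_y_2 = 18
pos_z_2 = 1.5
radius_2 = 2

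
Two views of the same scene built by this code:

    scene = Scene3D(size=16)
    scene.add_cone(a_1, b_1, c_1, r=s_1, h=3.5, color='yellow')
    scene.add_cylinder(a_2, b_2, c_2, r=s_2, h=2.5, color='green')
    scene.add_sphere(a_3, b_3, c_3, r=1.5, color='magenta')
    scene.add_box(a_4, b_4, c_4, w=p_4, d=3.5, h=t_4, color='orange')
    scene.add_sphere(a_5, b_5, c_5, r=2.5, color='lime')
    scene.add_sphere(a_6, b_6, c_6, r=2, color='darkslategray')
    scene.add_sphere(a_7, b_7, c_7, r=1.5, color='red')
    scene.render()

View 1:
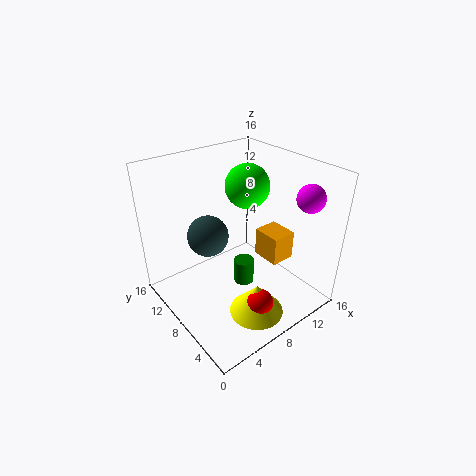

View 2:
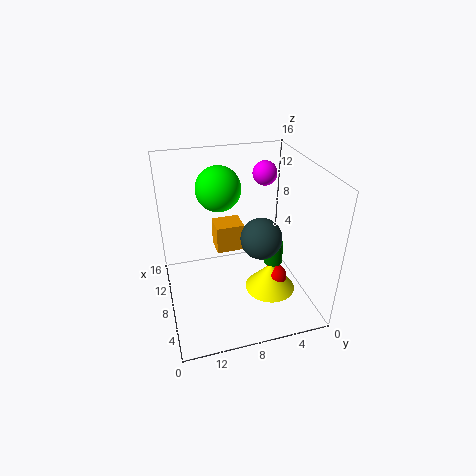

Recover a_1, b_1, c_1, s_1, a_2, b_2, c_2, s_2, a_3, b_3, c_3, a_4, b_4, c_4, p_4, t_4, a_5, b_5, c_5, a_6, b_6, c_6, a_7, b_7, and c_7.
a_1 = 7.5; b_1 = 4; c_1 = 0.5; s_1 = 3; a_2 = 6; b_2 = 4.5; c_2 = 5.5; s_2 = 1; a_3 = 13.5; b_3 = 3; c_3 = 13; a_4 = 12; b_4 = 6; c_4 = 3.5; p_4 = 3; t_4 = 3.5; a_5 = 10.5; b_5 = 9.5; c_5 = 13; a_6 = 3.5; b_6 = 7; c_6 = 10.5; a_7 = 7.5; b_7 = 3.5; c_7 = 2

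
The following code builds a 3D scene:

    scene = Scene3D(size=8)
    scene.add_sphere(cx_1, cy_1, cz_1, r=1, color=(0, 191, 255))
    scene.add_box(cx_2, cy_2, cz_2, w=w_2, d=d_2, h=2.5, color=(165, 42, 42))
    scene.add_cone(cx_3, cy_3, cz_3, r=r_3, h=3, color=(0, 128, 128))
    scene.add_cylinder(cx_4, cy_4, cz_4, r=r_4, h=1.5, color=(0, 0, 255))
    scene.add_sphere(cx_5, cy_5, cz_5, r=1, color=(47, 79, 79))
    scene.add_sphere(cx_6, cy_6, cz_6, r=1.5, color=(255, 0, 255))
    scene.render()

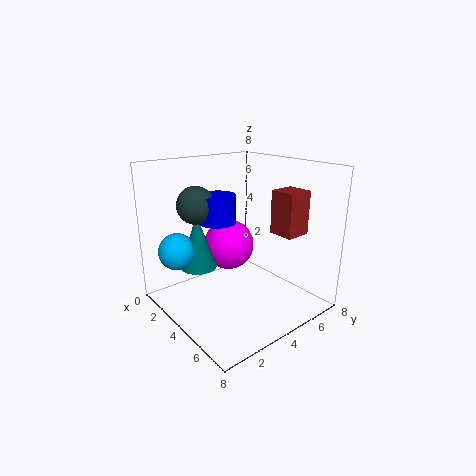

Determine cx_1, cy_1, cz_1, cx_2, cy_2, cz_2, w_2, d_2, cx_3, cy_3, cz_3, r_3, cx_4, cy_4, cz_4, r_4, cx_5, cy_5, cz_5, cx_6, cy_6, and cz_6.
cx_1 = 2.5; cy_1 = 1; cz_1 = 3.5; cx_2 = 4.5; cy_2 = 6; cz_2 = 4; w_2 = 1.5; d_2 = 1.5; cx_3 = 3; cy_3 = 2; cz_3 = 2.5; r_3 = 1; cx_4 = 3.5; cy_4 = 3; cz_4 = 5; r_4 = 1; cx_5 = 3; cy_5 = 2; cz_5 = 6; cx_6 = 2.5; cy_6 = 4.5; cz_6 = 3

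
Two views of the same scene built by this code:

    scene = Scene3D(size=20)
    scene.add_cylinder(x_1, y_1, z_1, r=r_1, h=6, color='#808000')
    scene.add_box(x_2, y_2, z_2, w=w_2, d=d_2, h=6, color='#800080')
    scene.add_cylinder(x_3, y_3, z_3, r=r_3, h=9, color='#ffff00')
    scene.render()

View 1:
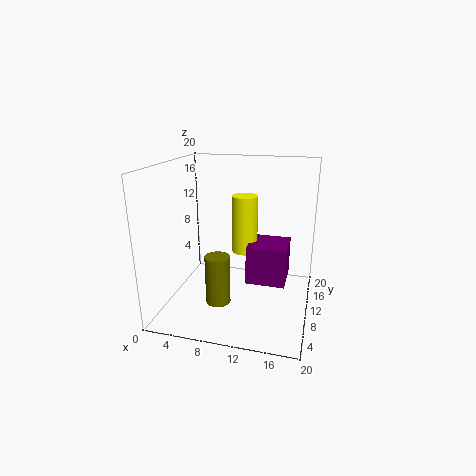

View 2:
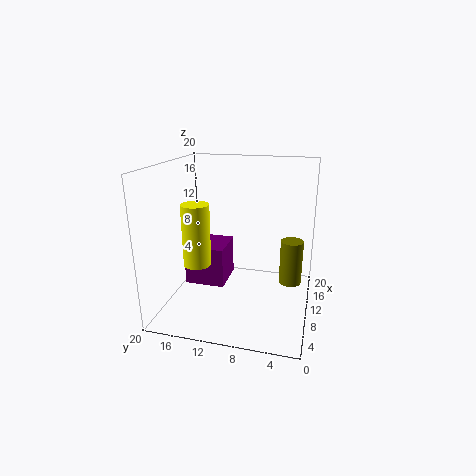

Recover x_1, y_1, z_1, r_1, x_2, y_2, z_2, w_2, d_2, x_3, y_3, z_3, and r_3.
x_1 = 9.5
y_1 = 2.5
z_1 = 4.5
r_1 = 1.5
x_2 = 10.5
y_2 = 12.5
z_2 = 1.5
w_2 = 6
d_2 = 6
x_3 = 9.5
y_3 = 16
z_3 = 5.5
r_3 = 2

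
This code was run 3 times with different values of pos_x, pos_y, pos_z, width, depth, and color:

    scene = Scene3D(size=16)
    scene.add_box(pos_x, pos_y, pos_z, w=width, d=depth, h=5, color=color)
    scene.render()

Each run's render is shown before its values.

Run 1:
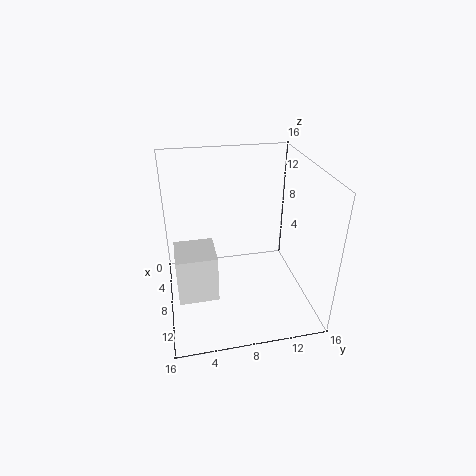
pos_x = 9
pos_y = 1
pos_z = 4
width = 4
depth = 4
color = 'white'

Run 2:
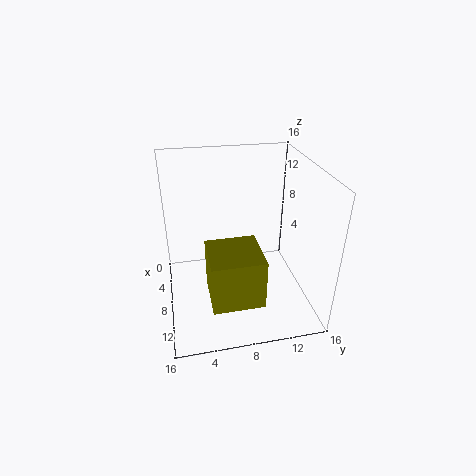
pos_x = 11
pos_y = 4
pos_z = 5
width = 5
depth = 5
color = 'olive'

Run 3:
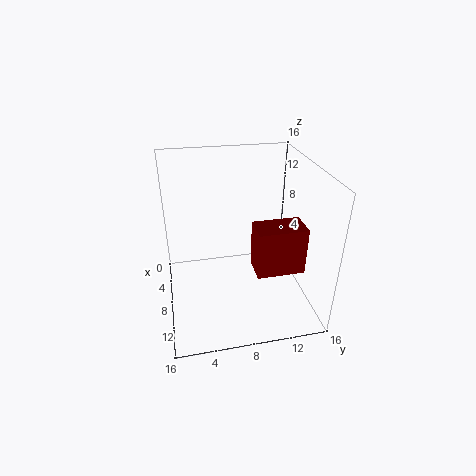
pos_x = 10
pos_y = 9
pos_z = 6
width = 3
depth = 5
color = 'maroon'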